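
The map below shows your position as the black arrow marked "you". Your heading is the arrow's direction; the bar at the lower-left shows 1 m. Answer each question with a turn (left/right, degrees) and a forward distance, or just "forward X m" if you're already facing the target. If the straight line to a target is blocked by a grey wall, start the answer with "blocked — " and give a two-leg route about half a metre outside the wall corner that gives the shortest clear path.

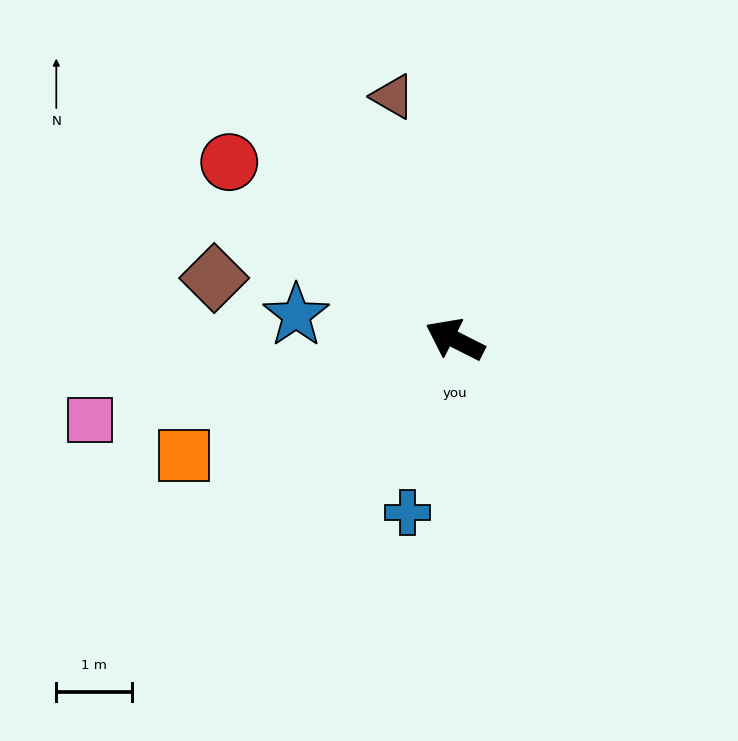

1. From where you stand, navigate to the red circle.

turn right 11°, forward 3.8 m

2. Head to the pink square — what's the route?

turn left 39°, forward 4.9 m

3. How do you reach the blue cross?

turn left 102°, forward 2.4 m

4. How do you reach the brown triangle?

turn right 49°, forward 3.3 m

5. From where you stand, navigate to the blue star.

turn left 18°, forward 2.1 m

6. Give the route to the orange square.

turn left 50°, forward 3.9 m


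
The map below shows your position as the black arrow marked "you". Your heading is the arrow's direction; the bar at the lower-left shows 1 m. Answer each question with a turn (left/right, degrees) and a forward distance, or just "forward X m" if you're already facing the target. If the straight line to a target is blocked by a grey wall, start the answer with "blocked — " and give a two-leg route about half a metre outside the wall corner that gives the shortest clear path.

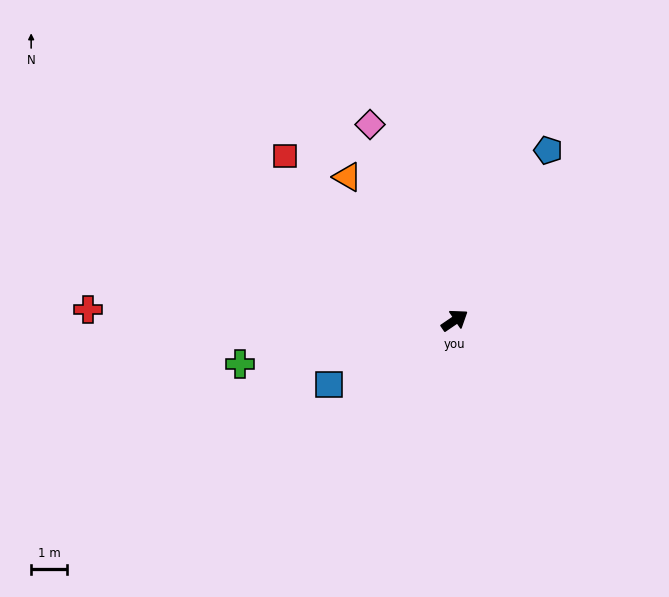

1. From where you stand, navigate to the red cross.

turn left 144°, forward 10.1 m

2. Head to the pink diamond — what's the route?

turn left 79°, forward 5.9 m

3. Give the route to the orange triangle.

turn left 92°, forward 4.9 m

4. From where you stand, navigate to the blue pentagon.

turn left 27°, forward 5.3 m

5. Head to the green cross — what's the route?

turn left 157°, forward 6.0 m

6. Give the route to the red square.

turn left 102°, forward 6.5 m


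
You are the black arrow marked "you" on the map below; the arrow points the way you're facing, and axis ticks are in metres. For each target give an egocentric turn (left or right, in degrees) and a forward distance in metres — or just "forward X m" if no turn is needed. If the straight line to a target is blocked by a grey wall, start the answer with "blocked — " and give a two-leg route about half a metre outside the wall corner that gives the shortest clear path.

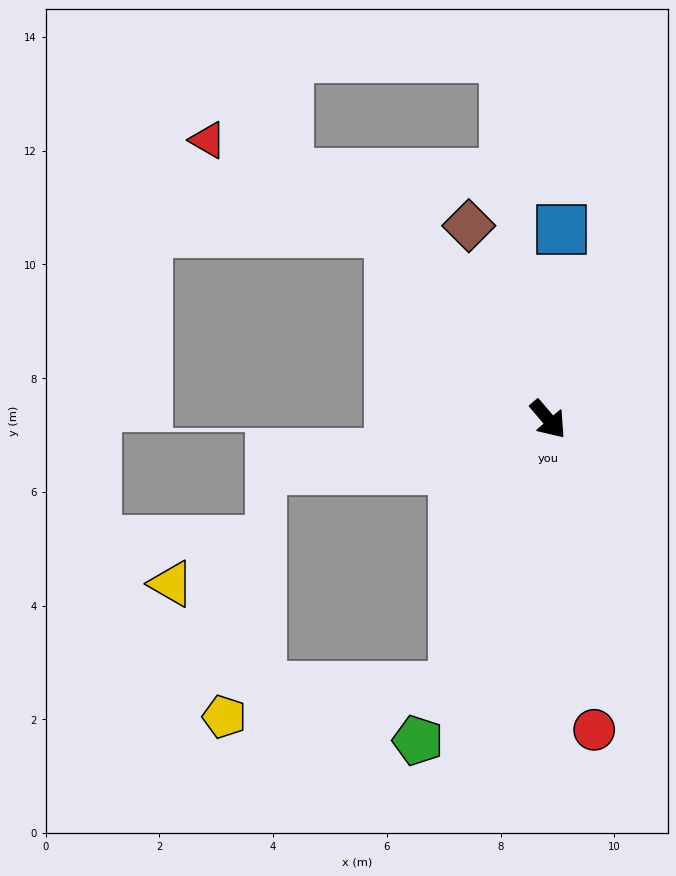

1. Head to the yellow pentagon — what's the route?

blocked — turn right 60°, forward 5.0 m, then turn right 63°, forward 4.1 m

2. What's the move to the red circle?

turn right 32°, forward 5.5 m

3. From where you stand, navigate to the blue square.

turn left 136°, forward 3.3 m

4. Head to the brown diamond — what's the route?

turn left 162°, forward 3.7 m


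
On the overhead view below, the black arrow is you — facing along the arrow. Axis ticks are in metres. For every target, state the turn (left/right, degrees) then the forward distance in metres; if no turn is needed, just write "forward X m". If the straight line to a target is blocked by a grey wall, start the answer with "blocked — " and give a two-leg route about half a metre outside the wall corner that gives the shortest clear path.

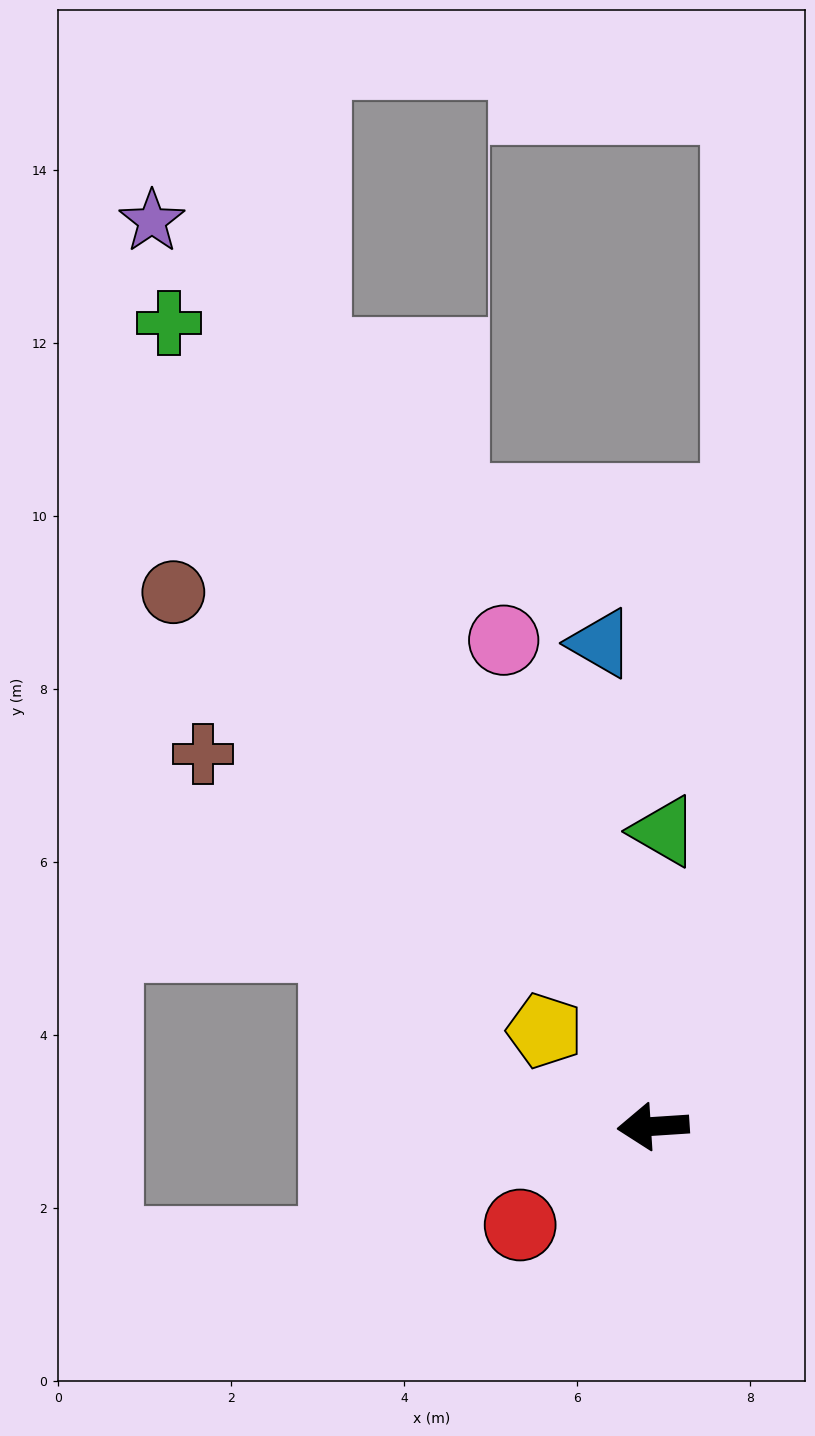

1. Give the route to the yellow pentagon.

turn right 45°, forward 1.7 m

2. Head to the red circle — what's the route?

turn left 33°, forward 1.9 m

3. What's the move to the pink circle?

turn right 77°, forward 5.9 m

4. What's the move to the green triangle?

turn right 96°, forward 3.4 m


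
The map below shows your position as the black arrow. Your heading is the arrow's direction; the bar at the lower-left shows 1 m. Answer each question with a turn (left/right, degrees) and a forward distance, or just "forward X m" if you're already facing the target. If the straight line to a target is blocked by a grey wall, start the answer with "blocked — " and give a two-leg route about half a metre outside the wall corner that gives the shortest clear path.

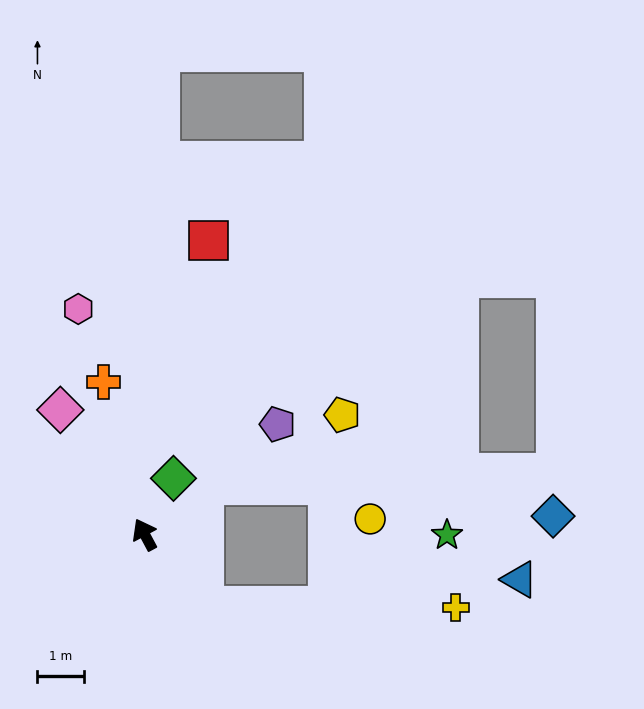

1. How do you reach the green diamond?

turn right 55°, forward 1.4 m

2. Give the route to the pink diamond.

turn left 6°, forward 3.2 m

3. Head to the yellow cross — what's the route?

blocked — turn right 168°, forward 2.0 m, then turn left 49°, forward 5.4 m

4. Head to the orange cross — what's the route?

turn right 13°, forward 3.4 m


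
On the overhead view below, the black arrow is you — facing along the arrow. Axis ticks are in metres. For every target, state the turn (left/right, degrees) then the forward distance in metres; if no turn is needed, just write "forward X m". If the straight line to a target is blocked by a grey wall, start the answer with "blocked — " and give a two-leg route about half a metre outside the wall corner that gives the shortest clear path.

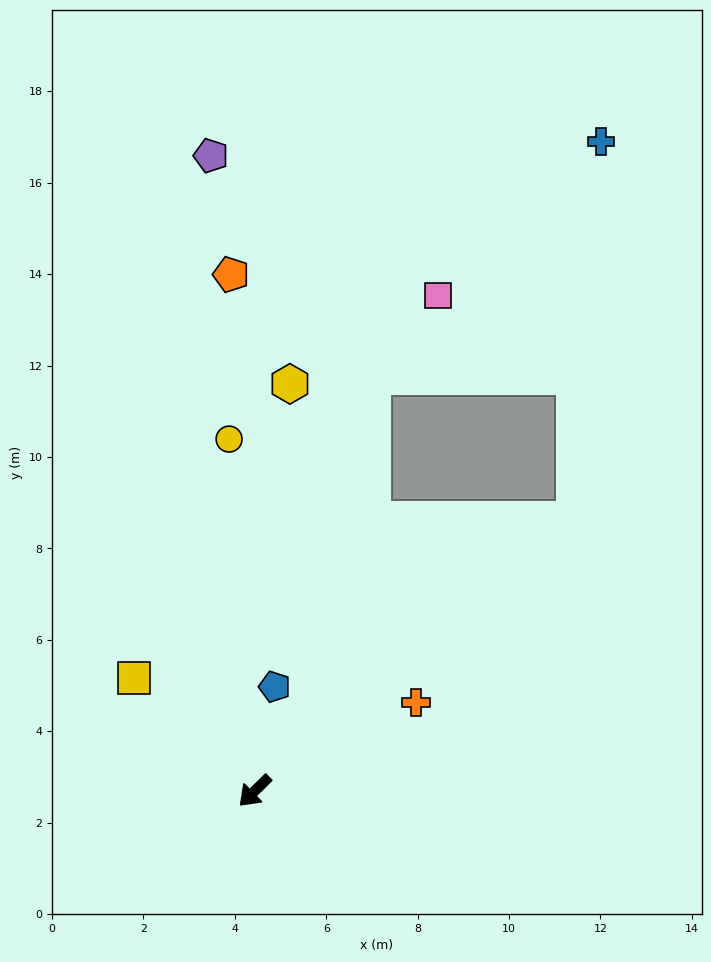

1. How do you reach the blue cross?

blocked — turn left 176°, forward 9.2 m, then turn left 46°, forward 8.3 m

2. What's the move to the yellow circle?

turn right 130°, forward 7.7 m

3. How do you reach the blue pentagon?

turn right 145°, forward 2.3 m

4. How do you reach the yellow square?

turn right 88°, forward 3.6 m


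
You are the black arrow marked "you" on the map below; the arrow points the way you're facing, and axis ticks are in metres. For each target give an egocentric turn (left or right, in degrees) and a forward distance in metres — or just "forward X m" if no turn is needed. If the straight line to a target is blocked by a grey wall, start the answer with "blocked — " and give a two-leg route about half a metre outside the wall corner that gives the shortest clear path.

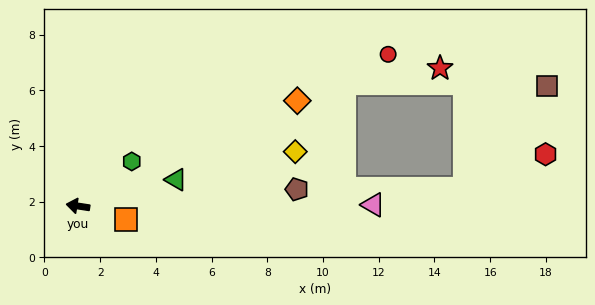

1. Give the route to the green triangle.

turn right 156°, forward 3.6 m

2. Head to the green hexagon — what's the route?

turn right 132°, forward 2.5 m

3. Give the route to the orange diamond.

turn right 146°, forward 8.7 m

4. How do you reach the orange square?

turn left 173°, forward 1.8 m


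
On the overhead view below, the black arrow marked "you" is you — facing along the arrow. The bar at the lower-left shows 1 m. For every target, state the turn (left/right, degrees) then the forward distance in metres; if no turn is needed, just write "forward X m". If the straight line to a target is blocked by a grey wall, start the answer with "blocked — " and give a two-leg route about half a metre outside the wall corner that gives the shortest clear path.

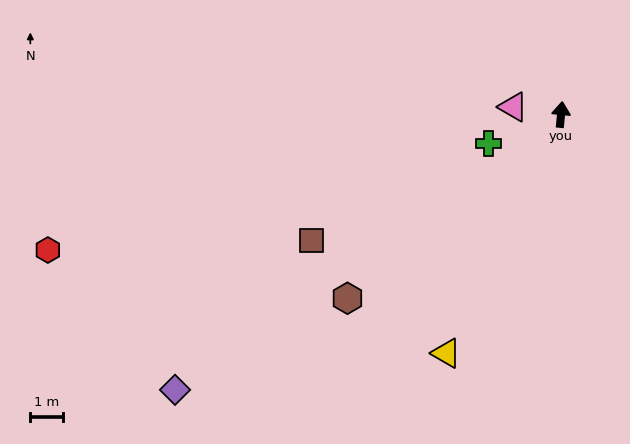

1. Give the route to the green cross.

turn left 117°, forward 2.4 m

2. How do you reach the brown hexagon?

turn left 136°, forward 8.5 m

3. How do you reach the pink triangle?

turn left 87°, forward 1.5 m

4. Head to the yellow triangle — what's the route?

turn left 160°, forward 8.0 m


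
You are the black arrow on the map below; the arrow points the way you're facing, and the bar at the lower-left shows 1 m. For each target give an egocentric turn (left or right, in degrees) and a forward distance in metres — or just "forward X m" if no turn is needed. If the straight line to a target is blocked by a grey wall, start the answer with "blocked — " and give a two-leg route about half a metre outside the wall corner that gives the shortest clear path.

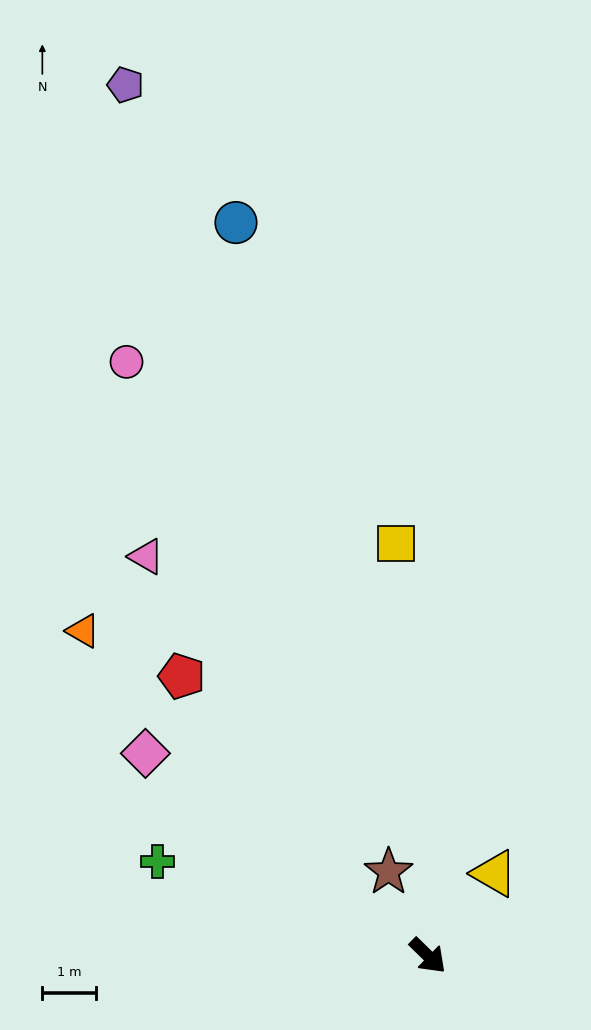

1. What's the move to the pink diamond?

turn right 171°, forward 6.5 m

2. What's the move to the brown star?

turn left 159°, forward 1.7 m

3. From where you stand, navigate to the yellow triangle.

turn left 95°, forward 2.0 m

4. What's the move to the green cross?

turn right 155°, forward 5.4 m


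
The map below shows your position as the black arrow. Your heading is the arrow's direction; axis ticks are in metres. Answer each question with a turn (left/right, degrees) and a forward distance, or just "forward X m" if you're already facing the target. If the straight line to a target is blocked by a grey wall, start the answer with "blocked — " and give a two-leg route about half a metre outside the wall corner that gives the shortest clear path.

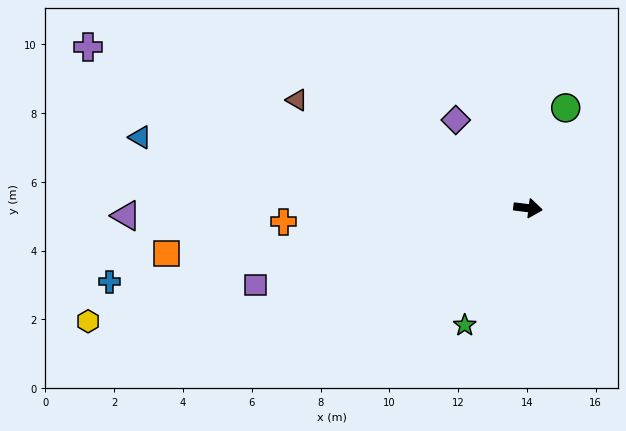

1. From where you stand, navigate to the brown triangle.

turn left 162°, forward 7.4 m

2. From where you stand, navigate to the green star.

turn right 112°, forward 3.9 m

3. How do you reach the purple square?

turn right 157°, forward 8.2 m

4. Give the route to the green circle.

turn left 76°, forward 3.1 m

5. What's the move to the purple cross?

turn left 167°, forward 13.6 m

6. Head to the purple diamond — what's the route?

turn left 136°, forward 3.3 m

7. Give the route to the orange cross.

turn right 170°, forward 7.1 m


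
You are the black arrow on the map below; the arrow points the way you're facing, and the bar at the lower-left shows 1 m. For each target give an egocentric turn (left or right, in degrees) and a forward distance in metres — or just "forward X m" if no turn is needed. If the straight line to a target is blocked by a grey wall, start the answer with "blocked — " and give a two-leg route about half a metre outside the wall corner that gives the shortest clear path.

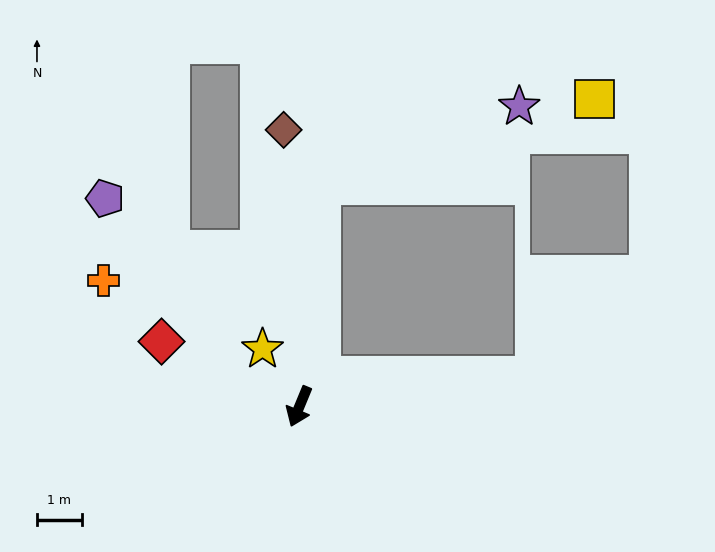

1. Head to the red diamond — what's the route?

turn right 93°, forward 3.4 m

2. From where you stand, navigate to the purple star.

blocked — turn right 163°, forward 4.9 m, then turn right 63°, forward 4.7 m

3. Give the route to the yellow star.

turn right 125°, forward 1.5 m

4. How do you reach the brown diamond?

turn right 154°, forward 6.2 m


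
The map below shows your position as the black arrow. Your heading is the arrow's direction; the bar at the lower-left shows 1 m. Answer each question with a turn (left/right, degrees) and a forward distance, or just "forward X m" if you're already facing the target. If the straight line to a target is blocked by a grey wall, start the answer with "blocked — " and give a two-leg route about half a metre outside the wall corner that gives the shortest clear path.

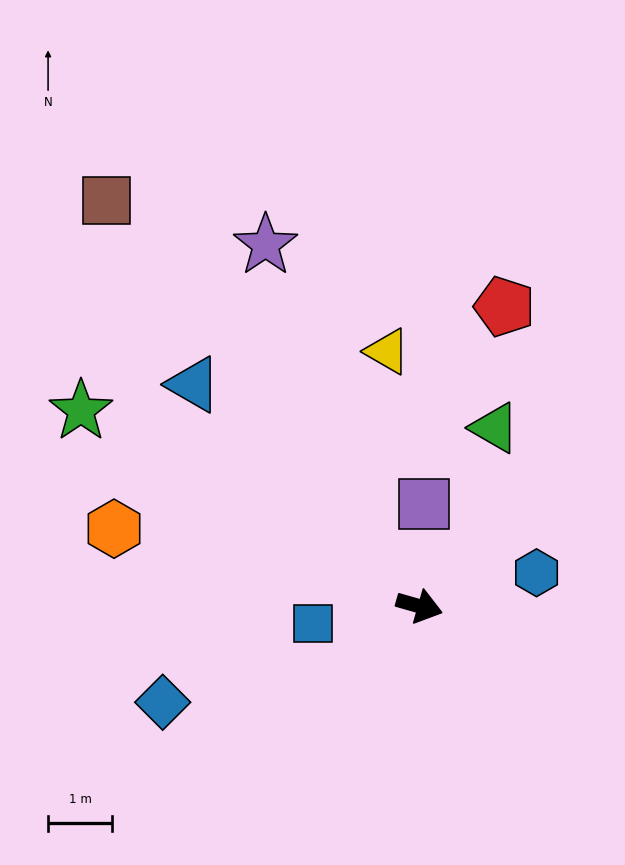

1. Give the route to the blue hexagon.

turn left 32°, forward 1.9 m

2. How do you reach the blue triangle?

turn left 151°, forward 4.9 m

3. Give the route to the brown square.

turn left 144°, forward 8.0 m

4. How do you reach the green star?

turn left 166°, forward 6.1 m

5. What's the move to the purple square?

turn left 103°, forward 1.6 m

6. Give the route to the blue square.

turn right 155°, forward 1.7 m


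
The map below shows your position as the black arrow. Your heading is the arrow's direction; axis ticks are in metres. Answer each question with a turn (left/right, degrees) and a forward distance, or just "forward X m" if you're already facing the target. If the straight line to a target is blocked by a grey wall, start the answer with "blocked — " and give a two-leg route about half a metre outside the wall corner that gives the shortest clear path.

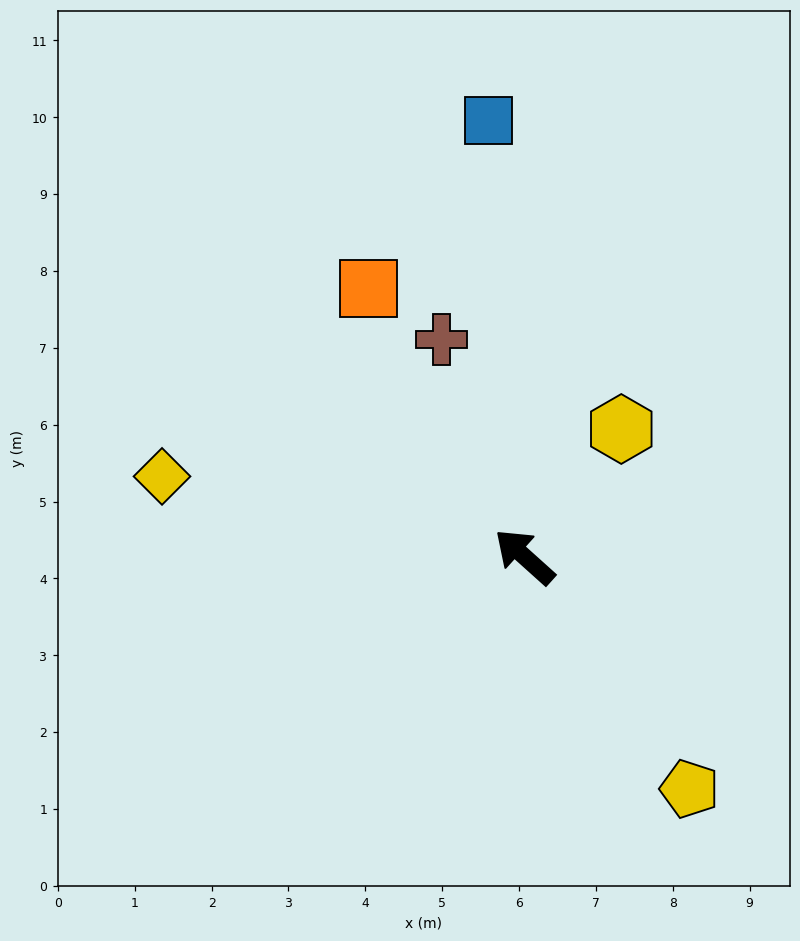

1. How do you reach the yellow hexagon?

turn right 85°, forward 2.1 m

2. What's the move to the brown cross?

turn right 27°, forward 3.0 m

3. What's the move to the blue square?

turn right 43°, forward 5.7 m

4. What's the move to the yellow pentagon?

turn left 167°, forward 3.7 m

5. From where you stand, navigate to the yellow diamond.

turn left 29°, forward 4.8 m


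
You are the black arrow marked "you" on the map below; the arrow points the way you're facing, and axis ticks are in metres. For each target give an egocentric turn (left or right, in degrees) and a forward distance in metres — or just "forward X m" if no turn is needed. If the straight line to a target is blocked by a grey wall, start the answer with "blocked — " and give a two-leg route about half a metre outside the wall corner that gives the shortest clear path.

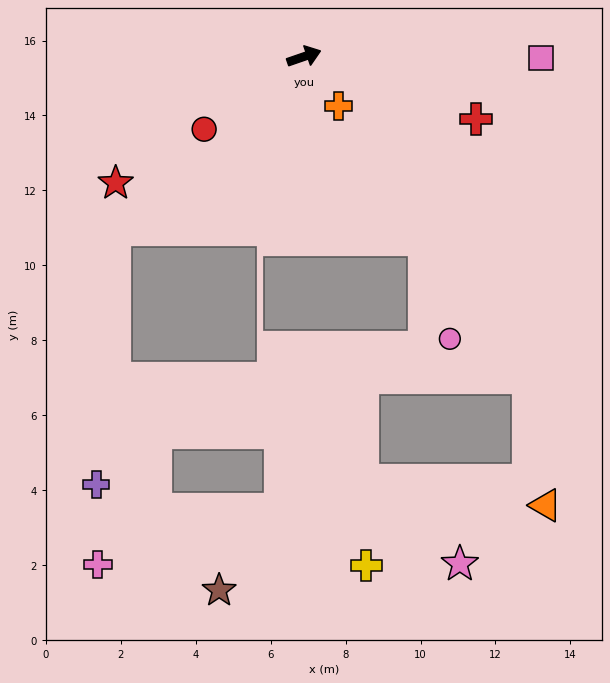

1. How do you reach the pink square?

turn right 19°, forward 6.3 m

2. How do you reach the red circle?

turn right 163°, forward 3.3 m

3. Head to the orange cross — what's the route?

turn right 74°, forward 1.6 m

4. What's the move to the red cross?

turn right 39°, forward 4.9 m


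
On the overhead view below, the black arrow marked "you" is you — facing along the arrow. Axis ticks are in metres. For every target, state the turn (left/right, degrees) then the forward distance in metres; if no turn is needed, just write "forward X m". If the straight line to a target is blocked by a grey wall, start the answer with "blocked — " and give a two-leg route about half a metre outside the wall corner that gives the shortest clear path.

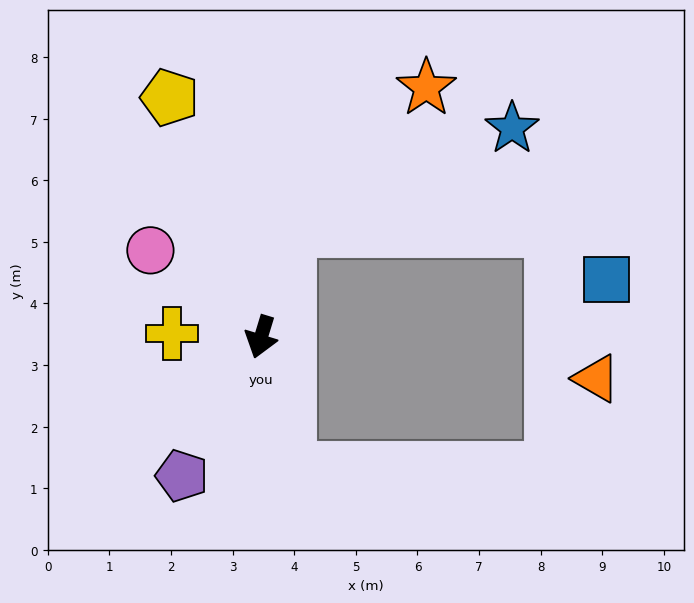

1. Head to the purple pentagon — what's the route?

turn right 13°, forward 2.6 m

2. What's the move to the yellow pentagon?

turn right 142°, forward 4.2 m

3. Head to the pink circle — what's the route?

turn right 111°, forward 2.3 m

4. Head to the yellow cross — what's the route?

turn right 75°, forward 1.4 m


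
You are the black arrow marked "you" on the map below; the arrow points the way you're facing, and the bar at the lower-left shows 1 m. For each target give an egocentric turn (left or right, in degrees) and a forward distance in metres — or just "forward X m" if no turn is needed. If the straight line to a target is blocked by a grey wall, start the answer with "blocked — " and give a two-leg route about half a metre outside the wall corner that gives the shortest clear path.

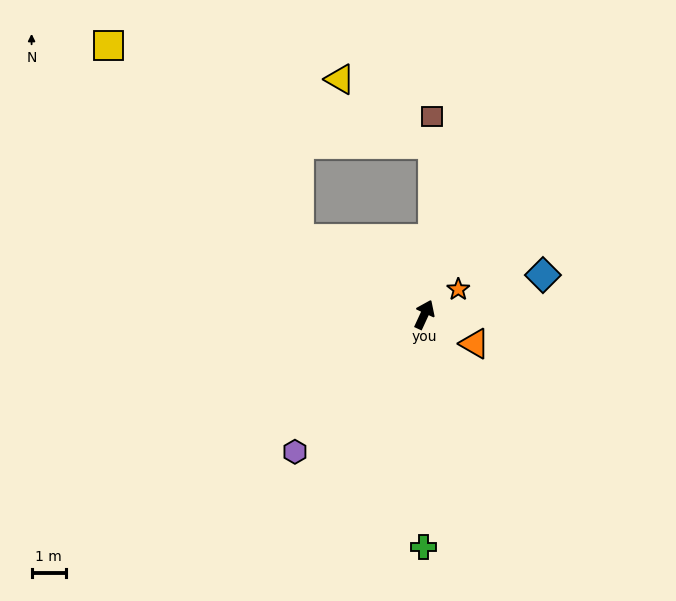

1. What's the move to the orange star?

turn right 29°, forward 1.2 m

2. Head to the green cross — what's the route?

turn right 155°, forward 6.8 m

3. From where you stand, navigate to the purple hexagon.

turn left 161°, forward 5.5 m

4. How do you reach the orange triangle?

turn right 95°, forward 1.7 m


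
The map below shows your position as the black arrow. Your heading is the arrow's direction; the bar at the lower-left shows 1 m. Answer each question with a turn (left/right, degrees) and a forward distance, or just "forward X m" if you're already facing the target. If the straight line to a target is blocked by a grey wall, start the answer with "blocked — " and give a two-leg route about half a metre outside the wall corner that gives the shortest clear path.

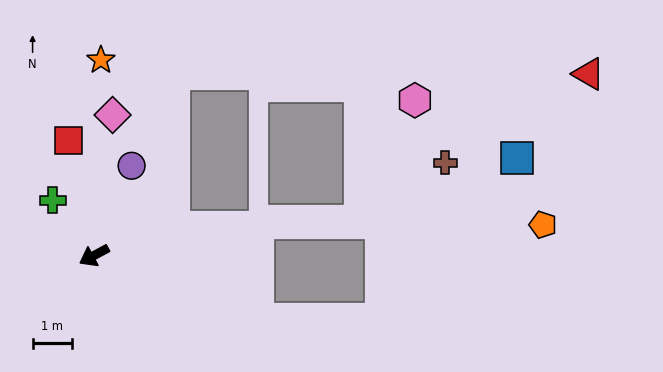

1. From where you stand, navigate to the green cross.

turn right 82°, forward 1.8 m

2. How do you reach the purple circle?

turn right 141°, forward 2.5 m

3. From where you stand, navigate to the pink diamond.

turn right 126°, forward 3.6 m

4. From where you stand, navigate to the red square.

turn right 106°, forward 3.0 m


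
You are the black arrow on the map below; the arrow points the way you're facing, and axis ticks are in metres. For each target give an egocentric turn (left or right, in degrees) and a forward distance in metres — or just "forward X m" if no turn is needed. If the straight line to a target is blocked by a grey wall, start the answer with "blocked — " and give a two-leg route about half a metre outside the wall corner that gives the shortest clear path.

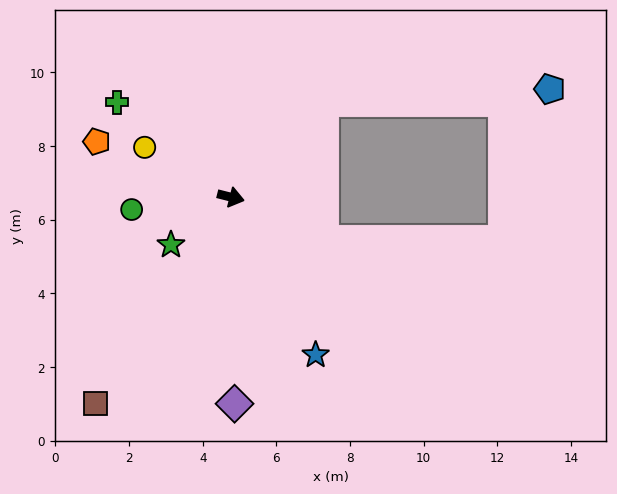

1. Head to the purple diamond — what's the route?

turn right 75°, forward 5.6 m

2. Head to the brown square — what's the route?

turn right 109°, forward 6.7 m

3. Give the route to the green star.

turn right 127°, forward 2.1 m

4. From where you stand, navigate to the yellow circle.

turn left 164°, forward 2.7 m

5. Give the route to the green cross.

turn left 154°, forward 4.0 m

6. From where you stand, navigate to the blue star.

turn right 48°, forward 4.9 m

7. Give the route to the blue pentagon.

blocked — turn left 60°, forward 3.6 m, then turn right 43°, forward 6.1 m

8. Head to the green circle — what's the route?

turn right 159°, forward 2.7 m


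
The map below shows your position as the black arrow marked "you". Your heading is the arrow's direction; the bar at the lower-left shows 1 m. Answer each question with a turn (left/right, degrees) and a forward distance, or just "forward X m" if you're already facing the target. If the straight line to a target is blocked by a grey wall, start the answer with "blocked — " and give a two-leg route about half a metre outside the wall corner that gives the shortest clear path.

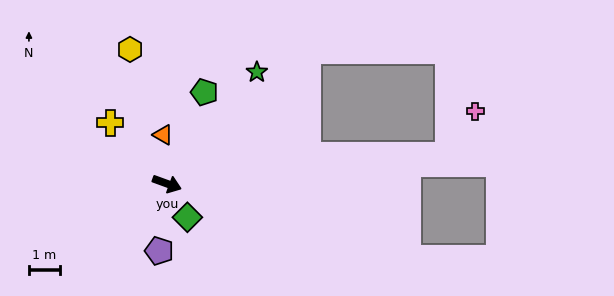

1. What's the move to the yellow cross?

turn left 153°, forward 2.6 m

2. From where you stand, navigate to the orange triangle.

turn left 115°, forward 1.6 m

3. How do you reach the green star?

turn left 71°, forward 4.6 m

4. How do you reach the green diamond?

turn right 39°, forward 1.3 m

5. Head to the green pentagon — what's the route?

turn left 88°, forward 3.2 m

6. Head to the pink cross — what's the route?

blocked — turn left 26°, forward 9.0 m, then turn left 52°, forward 1.6 m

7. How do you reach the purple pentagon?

turn right 77°, forward 2.2 m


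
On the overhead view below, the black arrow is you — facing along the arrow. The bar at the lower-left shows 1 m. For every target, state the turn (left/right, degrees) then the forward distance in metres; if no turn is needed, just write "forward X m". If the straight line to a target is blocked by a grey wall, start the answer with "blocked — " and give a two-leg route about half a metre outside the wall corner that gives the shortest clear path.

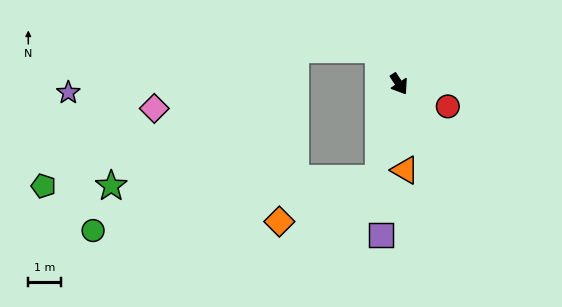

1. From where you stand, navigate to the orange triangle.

turn right 29°, forward 2.7 m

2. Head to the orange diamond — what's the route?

blocked — turn right 45°, forward 3.0 m, then turn right 55°, forward 3.3 m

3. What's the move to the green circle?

blocked — turn right 45°, forward 3.0 m, then turn right 68°, forward 9.0 m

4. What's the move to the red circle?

turn left 32°, forward 1.7 m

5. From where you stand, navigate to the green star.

blocked — turn right 45°, forward 3.0 m, then turn right 77°, forward 8.3 m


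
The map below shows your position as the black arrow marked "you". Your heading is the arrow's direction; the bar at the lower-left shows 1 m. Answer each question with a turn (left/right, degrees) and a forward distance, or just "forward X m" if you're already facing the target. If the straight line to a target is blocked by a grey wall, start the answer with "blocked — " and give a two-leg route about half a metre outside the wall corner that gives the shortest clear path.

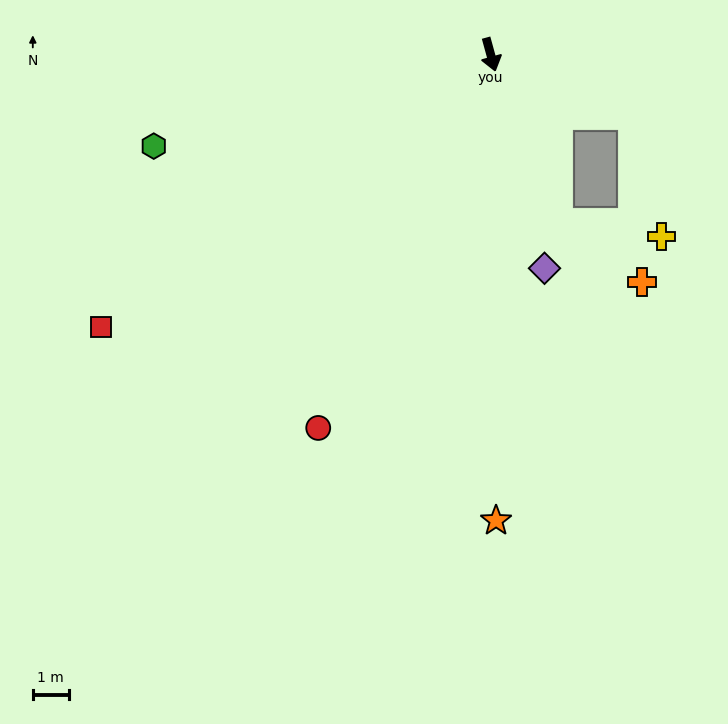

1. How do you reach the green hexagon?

turn right 90°, forward 9.7 m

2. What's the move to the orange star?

turn right 15°, forward 12.9 m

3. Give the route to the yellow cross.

blocked — turn left 52°, forward 4.3 m, then turn right 54°, forward 3.5 m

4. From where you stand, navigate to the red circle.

turn right 40°, forward 11.4 m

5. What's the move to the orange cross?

blocked — turn left 7°, forward 5.0 m, then turn left 32°, forward 2.8 m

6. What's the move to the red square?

turn right 70°, forward 13.2 m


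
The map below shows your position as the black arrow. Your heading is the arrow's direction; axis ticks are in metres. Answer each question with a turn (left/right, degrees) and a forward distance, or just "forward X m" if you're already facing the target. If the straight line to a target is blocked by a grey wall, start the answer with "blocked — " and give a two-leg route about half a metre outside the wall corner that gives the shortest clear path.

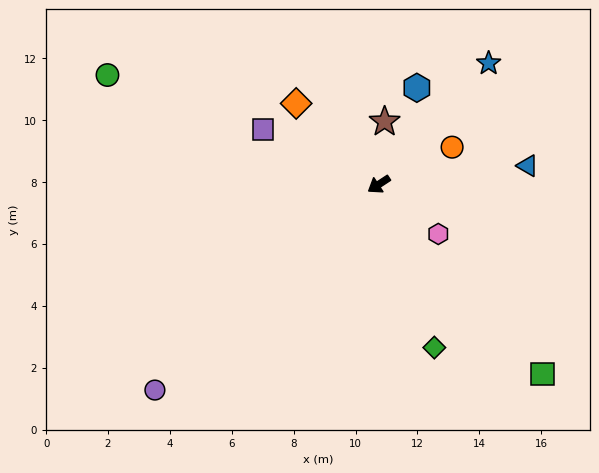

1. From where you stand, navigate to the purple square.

turn right 59°, forward 4.1 m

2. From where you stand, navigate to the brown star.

turn right 128°, forward 2.0 m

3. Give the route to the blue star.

turn right 165°, forward 5.3 m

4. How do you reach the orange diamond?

turn right 78°, forward 3.7 m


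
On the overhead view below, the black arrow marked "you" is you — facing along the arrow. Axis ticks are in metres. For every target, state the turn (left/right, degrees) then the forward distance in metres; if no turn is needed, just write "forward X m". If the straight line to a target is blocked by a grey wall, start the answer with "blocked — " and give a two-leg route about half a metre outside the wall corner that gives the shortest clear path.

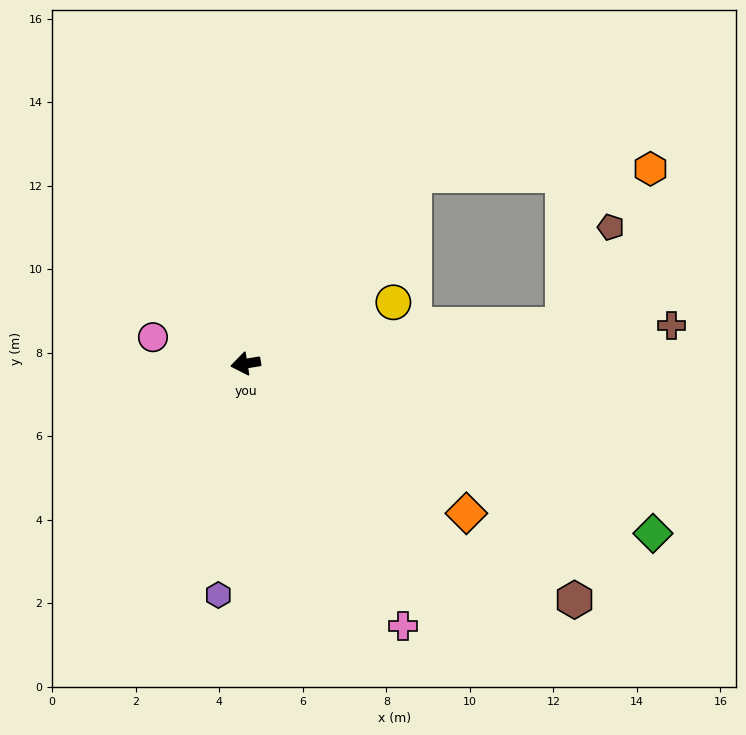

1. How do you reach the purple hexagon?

turn left 74°, forward 5.6 m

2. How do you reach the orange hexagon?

blocked — turn right 141°, forward 6.1 m, then turn right 47°, forward 5.6 m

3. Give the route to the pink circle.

turn right 25°, forward 2.3 m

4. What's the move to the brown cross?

turn left 176°, forward 10.2 m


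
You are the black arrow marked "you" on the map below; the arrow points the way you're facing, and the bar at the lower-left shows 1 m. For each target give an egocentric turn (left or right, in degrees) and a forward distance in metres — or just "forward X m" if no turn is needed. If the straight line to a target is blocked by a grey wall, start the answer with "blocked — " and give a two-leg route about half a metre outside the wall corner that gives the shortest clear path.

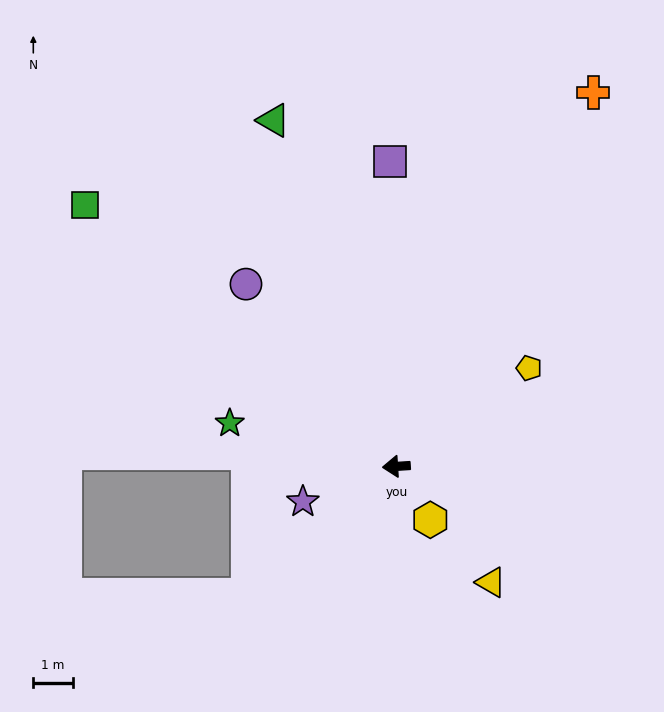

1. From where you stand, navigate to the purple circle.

turn right 54°, forward 6.0 m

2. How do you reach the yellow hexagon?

turn left 119°, forward 1.6 m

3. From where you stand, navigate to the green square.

turn right 44°, forward 10.3 m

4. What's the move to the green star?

turn right 18°, forward 4.4 m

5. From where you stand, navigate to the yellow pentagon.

turn right 147°, forward 4.2 m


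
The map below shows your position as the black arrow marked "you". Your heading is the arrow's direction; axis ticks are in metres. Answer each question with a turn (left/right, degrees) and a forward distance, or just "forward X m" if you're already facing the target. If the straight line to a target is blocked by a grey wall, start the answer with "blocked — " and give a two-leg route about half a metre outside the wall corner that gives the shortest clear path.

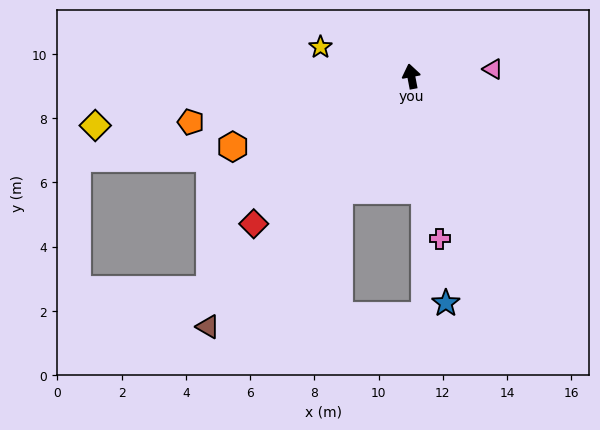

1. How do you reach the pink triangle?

turn right 96°, forward 2.6 m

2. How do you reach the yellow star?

turn left 61°, forward 3.0 m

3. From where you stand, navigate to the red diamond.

turn left 122°, forward 6.7 m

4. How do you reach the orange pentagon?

turn left 91°, forward 7.0 m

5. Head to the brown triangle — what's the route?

turn left 130°, forward 10.0 m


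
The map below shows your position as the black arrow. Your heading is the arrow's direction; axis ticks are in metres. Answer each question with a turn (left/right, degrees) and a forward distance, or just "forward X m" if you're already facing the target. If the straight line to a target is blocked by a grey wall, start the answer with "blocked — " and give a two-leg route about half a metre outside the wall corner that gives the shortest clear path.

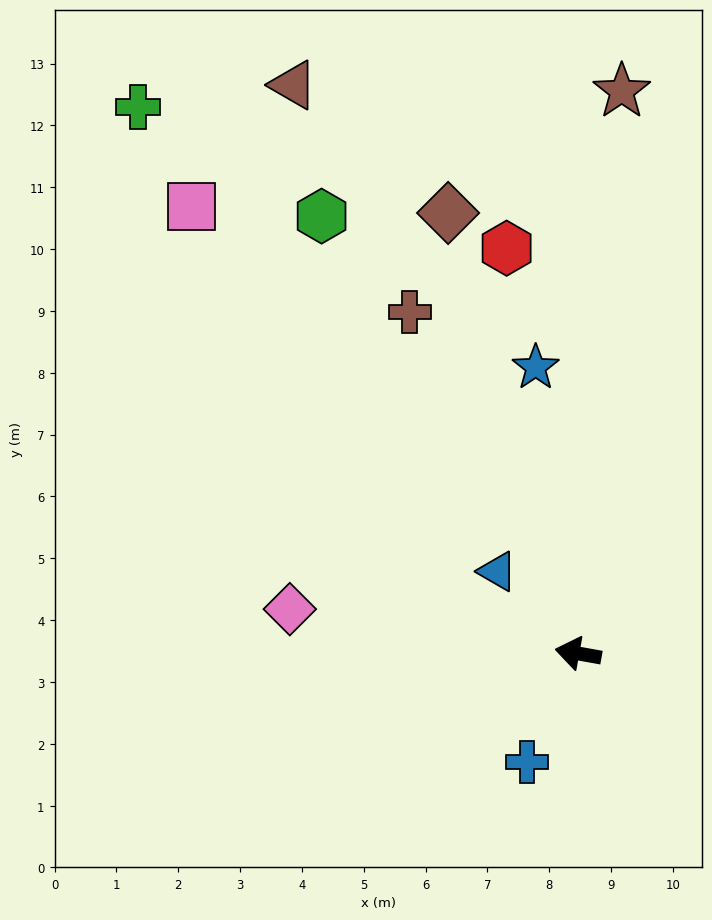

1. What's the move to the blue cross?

turn left 75°, forward 1.9 m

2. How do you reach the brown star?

turn right 84°, forward 9.1 m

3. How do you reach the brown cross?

turn right 53°, forward 6.2 m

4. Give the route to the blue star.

turn right 71°, forward 4.7 m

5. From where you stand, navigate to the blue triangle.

turn right 35°, forward 1.9 m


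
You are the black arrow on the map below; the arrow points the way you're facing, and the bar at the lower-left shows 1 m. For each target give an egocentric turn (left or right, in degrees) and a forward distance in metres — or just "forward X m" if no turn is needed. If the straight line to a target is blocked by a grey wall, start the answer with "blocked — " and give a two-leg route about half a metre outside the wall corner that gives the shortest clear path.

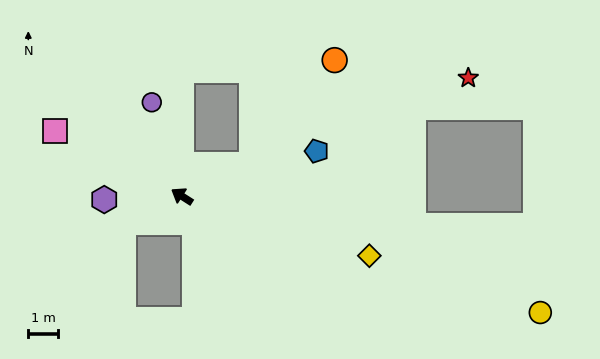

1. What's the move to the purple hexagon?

turn left 35°, forward 2.6 m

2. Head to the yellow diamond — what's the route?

turn right 165°, forward 6.6 m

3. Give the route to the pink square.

turn left 5°, forward 4.8 m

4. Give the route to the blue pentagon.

turn right 129°, forward 4.7 m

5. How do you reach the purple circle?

turn right 40°, forward 3.3 m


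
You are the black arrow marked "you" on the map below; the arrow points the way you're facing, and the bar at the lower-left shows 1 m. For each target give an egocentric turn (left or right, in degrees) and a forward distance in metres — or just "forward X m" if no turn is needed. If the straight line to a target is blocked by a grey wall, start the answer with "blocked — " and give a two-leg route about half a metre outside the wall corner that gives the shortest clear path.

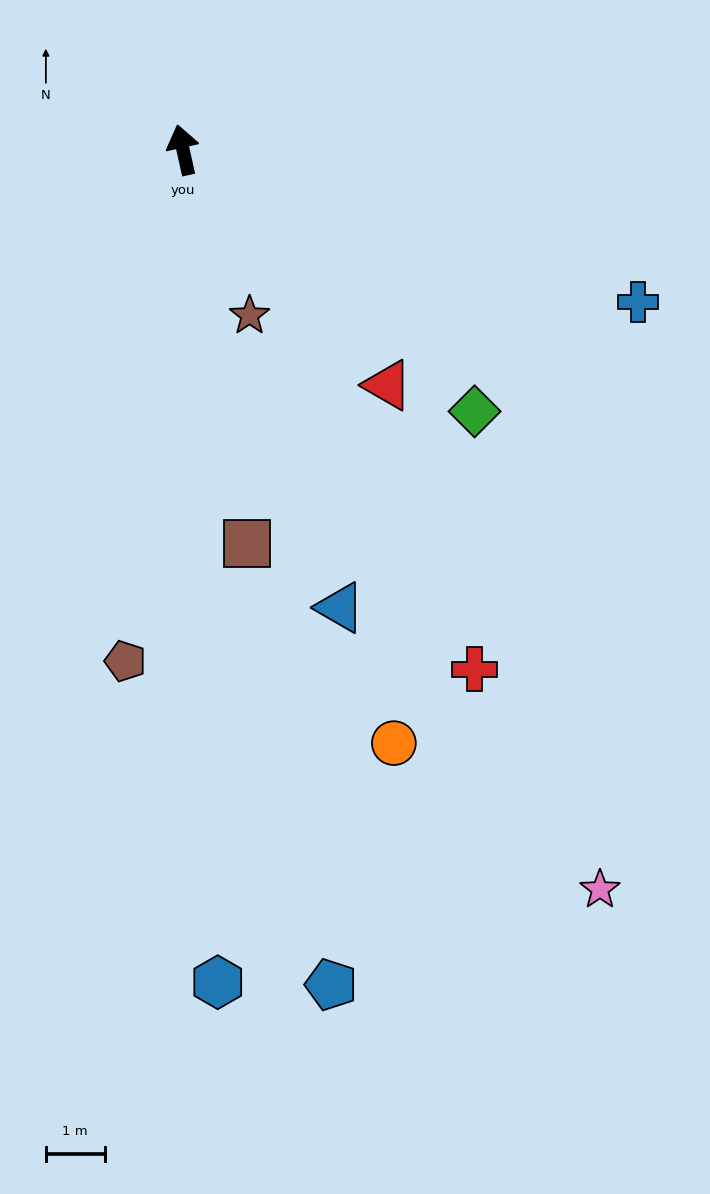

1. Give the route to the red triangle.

turn right 152°, forward 5.3 m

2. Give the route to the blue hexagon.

turn left 170°, forward 14.2 m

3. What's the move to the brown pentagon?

turn left 161°, forward 8.7 m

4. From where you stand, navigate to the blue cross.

turn right 121°, forward 8.1 m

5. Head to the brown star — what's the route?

turn right 171°, forward 3.0 m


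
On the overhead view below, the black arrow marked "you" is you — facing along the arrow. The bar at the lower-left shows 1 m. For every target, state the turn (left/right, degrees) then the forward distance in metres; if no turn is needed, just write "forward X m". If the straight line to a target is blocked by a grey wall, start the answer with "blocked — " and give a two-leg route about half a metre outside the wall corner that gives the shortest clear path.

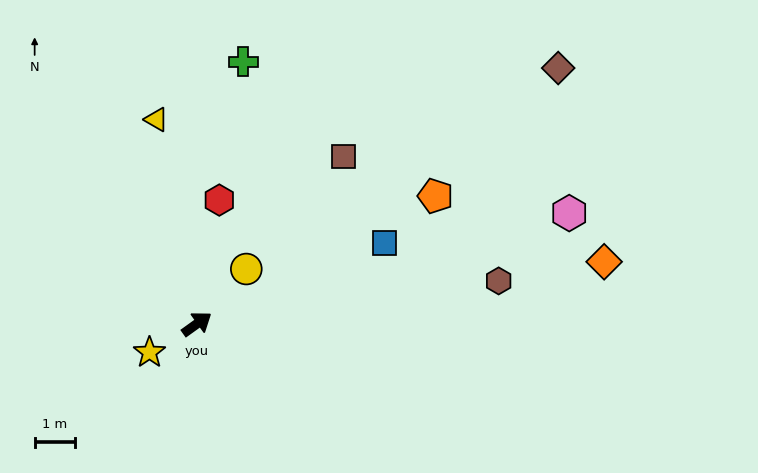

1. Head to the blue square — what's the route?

turn right 12°, forward 5.1 m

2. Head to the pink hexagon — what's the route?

turn right 19°, forward 9.6 m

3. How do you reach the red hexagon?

turn left 44°, forward 3.1 m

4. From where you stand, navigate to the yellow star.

turn left 175°, forward 1.4 m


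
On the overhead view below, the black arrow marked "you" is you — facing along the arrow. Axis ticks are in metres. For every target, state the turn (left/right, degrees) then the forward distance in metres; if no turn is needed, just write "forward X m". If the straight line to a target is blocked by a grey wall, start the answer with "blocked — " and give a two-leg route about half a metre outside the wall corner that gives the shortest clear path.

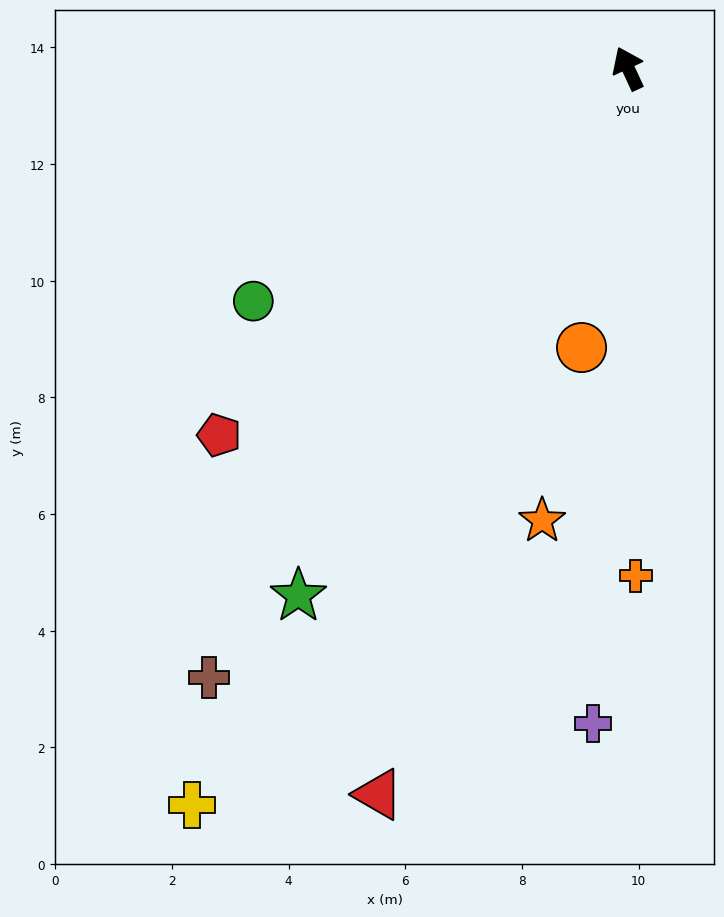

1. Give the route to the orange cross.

turn left 156°, forward 8.7 m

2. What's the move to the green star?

turn left 123°, forward 10.7 m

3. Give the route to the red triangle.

turn left 136°, forward 13.2 m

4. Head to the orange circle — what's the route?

turn left 146°, forward 4.9 m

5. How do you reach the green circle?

turn left 97°, forward 7.6 m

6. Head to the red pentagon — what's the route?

turn left 107°, forward 9.4 m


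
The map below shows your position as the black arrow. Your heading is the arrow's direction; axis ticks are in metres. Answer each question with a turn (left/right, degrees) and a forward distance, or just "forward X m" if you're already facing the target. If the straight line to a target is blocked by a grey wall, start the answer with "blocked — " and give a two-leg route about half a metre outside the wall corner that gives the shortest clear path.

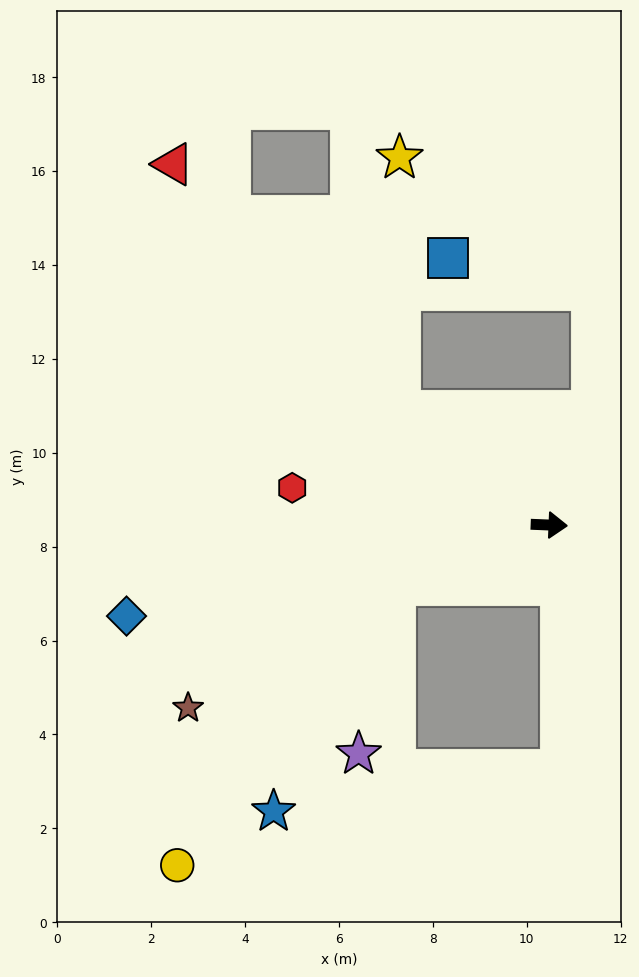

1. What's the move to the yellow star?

blocked — turn left 144°, forward 4.0 m, then turn right 51°, forward 5.4 m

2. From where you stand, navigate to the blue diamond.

turn right 166°, forward 9.2 m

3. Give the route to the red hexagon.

turn left 174°, forward 5.5 m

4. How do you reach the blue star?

blocked — turn right 156°, forward 3.5 m, then turn left 40°, forward 5.5 m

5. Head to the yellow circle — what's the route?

blocked — turn right 156°, forward 3.5 m, then turn left 30°, forward 7.6 m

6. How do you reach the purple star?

blocked — turn right 156°, forward 3.5 m, then turn left 56°, forward 3.7 m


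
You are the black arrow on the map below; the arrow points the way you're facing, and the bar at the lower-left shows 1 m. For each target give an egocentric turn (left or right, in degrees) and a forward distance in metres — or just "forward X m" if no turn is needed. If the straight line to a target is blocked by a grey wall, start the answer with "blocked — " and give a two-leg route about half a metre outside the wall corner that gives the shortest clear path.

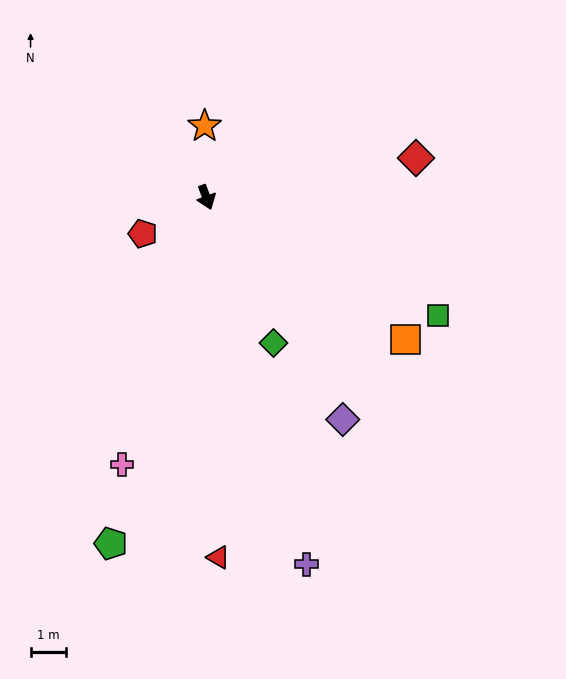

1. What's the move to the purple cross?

turn right 5°, forward 10.7 m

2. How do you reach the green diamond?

turn left 4°, forward 4.5 m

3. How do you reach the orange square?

turn left 34°, forward 6.9 m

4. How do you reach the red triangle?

turn right 19°, forward 10.2 m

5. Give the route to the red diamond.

turn left 80°, forward 6.0 m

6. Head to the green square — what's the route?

turn left 43°, forward 7.4 m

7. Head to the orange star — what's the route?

turn left 161°, forward 2.0 m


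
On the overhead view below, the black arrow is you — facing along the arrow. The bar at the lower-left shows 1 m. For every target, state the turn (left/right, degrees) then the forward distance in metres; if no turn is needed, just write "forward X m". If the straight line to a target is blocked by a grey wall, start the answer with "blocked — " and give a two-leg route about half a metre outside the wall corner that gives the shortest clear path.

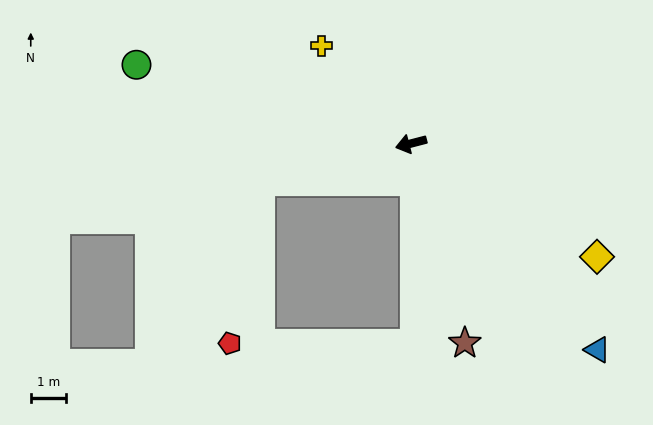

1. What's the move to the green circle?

turn right 31°, forward 8.1 m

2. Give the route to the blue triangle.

turn left 118°, forward 7.9 m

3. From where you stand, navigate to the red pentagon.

blocked — forward 4.4 m, then turn left 65°, forward 4.7 m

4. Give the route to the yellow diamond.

turn left 134°, forward 6.2 m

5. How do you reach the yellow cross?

turn right 62°, forward 3.8 m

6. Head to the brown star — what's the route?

turn left 91°, forward 5.9 m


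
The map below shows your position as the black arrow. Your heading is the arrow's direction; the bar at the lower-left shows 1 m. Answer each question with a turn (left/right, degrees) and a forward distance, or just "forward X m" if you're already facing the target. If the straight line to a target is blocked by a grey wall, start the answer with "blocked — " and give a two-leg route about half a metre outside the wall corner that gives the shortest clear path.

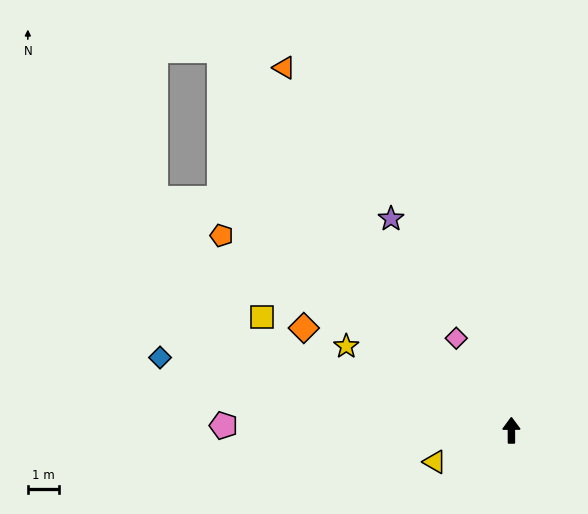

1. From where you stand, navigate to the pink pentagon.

turn left 89°, forward 9.4 m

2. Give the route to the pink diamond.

turn left 31°, forward 3.5 m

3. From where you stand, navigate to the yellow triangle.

turn left 112°, forward 2.7 m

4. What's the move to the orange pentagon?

turn left 56°, forward 11.4 m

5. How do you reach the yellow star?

turn left 63°, forward 6.0 m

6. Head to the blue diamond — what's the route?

turn left 78°, forward 11.7 m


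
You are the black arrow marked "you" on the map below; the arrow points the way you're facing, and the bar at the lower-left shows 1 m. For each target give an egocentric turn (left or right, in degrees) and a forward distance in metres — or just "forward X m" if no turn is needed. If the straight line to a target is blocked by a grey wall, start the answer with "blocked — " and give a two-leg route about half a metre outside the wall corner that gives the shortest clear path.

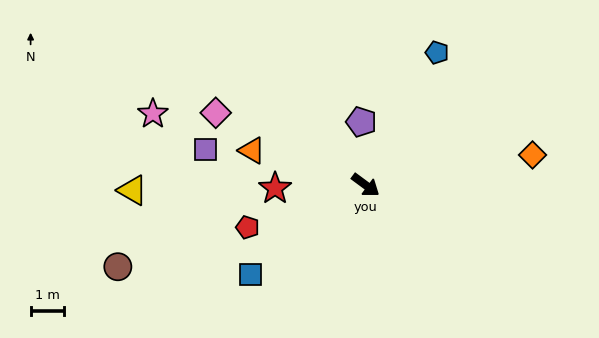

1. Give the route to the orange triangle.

turn right 160°, forward 3.5 m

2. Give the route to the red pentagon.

turn right 124°, forward 3.7 m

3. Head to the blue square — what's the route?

turn right 106°, forward 4.3 m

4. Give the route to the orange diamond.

turn left 47°, forward 5.0 m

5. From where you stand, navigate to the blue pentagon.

turn left 98°, forward 4.5 m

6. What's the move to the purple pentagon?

turn left 130°, forward 1.9 m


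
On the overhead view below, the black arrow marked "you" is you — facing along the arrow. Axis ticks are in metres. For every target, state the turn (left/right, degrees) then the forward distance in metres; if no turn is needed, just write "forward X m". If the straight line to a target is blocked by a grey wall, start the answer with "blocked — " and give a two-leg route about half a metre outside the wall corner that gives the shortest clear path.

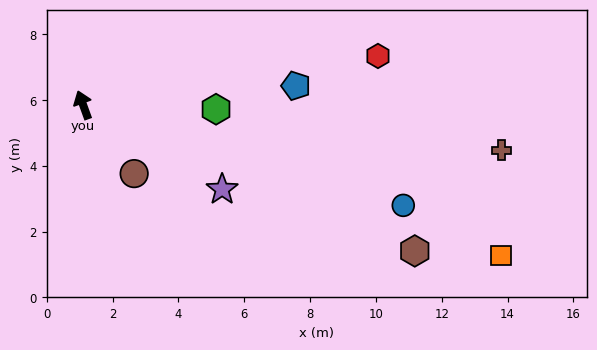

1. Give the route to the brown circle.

turn right 163°, forward 2.6 m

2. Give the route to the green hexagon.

turn right 112°, forward 4.0 m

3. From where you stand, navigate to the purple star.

turn right 141°, forward 4.9 m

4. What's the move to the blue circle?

turn right 127°, forward 10.2 m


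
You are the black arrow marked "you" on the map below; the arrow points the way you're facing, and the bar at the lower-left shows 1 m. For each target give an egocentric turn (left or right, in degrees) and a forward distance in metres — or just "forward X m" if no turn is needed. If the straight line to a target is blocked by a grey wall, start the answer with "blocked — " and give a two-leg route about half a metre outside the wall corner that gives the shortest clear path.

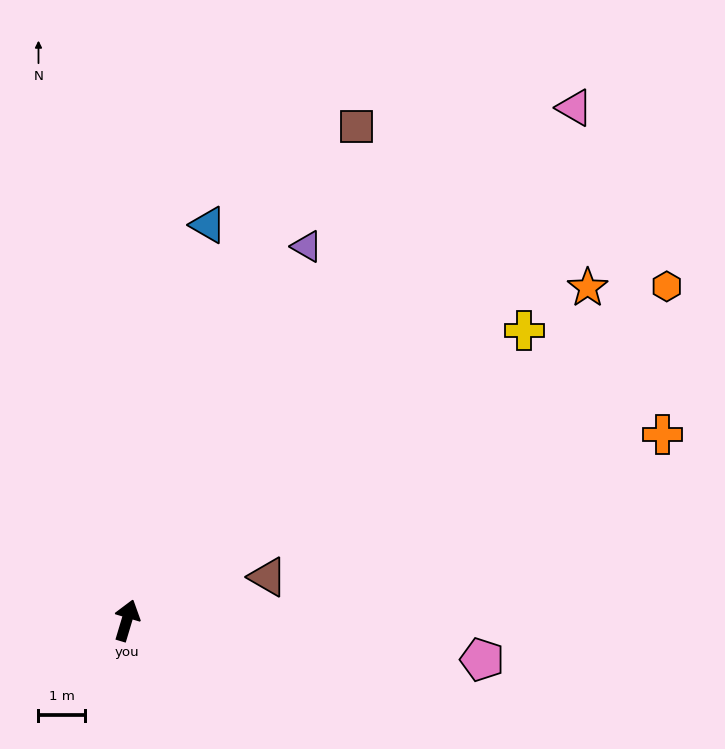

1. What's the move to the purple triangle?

turn right 9°, forward 9.0 m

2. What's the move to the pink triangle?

turn right 24°, forward 14.7 m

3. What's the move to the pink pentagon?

turn right 80°, forward 7.7 m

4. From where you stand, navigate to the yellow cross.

turn right 37°, forward 10.6 m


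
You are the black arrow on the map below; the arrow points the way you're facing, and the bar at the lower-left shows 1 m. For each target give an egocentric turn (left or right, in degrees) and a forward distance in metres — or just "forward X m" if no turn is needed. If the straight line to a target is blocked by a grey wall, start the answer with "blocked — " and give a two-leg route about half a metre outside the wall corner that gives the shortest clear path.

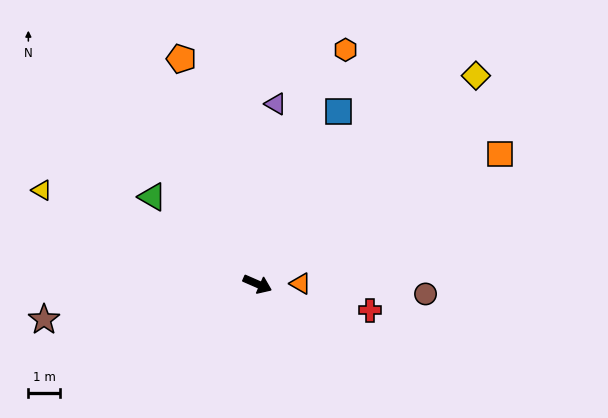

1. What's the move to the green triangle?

turn left 164°, forward 4.3 m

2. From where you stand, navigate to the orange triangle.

turn left 24°, forward 1.4 m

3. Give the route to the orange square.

turn left 52°, forward 8.7 m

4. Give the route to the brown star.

turn right 147°, forward 6.9 m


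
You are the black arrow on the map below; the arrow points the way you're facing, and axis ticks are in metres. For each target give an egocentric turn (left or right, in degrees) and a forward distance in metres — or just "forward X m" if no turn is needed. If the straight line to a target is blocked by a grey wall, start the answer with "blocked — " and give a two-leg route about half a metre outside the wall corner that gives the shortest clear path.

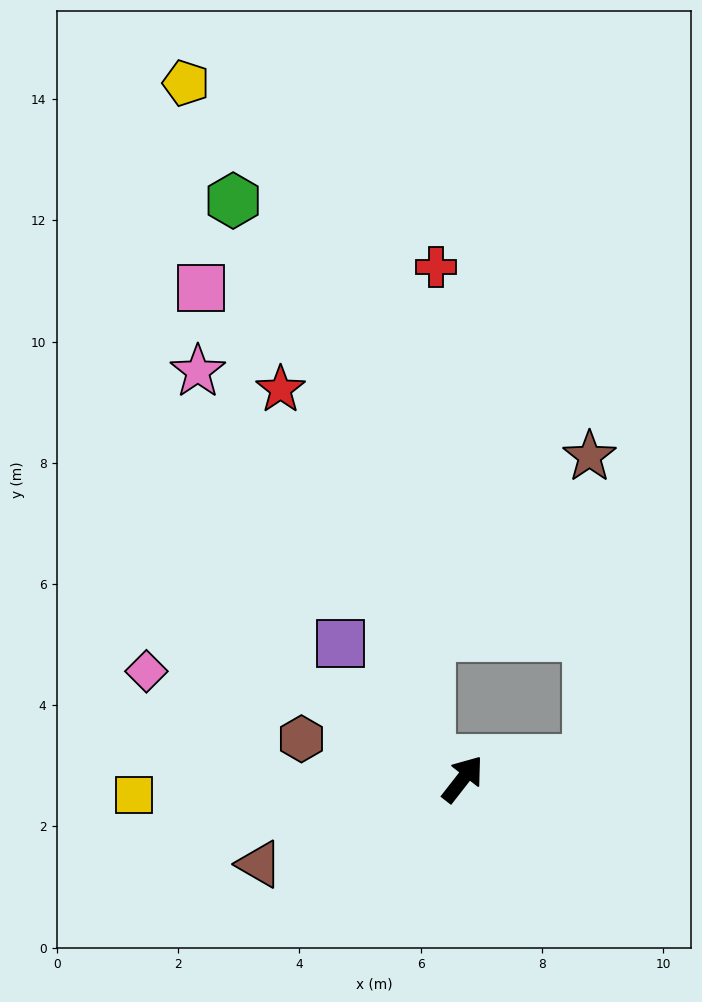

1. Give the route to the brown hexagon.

turn left 114°, forward 2.7 m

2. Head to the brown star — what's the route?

blocked — turn right 44°, forward 2.1 m, then turn left 82°, forward 5.0 m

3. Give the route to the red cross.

blocked — turn left 98°, forward 0.6 m, then turn right 61°, forward 8.1 m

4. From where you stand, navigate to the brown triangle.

turn left 151°, forward 3.6 m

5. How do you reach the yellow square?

turn left 131°, forward 5.4 m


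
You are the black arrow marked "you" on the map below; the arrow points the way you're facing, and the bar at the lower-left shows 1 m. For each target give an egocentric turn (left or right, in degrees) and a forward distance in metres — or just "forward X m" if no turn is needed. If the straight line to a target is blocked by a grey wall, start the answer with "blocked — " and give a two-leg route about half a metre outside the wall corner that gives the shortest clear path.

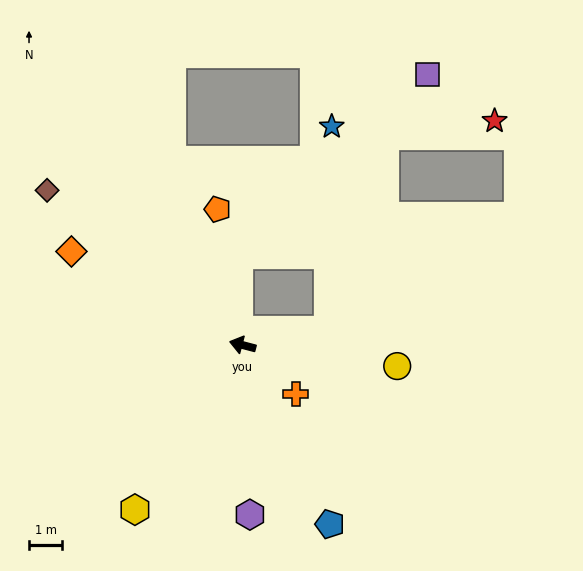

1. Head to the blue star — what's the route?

blocked — turn right 155°, forward 2.6 m, then turn left 79°, forward 6.2 m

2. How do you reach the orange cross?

turn left 152°, forward 2.2 m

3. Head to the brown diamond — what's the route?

turn right 24°, forward 7.6 m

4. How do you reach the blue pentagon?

turn left 131°, forward 6.0 m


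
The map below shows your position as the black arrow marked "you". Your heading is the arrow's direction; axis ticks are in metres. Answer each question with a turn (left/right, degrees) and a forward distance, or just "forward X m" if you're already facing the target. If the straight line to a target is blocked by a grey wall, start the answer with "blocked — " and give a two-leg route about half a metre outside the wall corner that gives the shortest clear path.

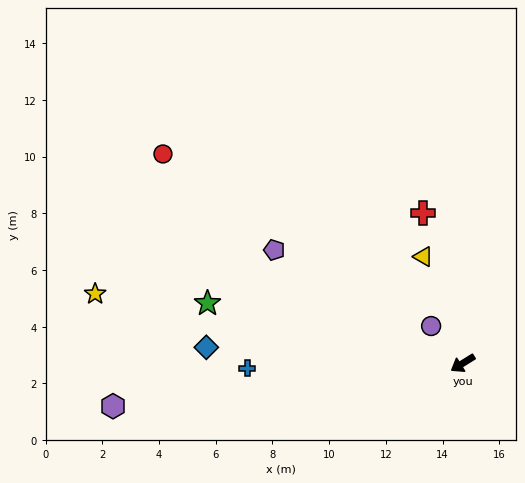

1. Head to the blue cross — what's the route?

turn right 31°, forward 7.6 m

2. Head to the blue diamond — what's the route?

turn right 35°, forward 9.1 m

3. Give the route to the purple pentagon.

turn right 63°, forward 7.8 m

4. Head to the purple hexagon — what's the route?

turn right 25°, forward 12.4 m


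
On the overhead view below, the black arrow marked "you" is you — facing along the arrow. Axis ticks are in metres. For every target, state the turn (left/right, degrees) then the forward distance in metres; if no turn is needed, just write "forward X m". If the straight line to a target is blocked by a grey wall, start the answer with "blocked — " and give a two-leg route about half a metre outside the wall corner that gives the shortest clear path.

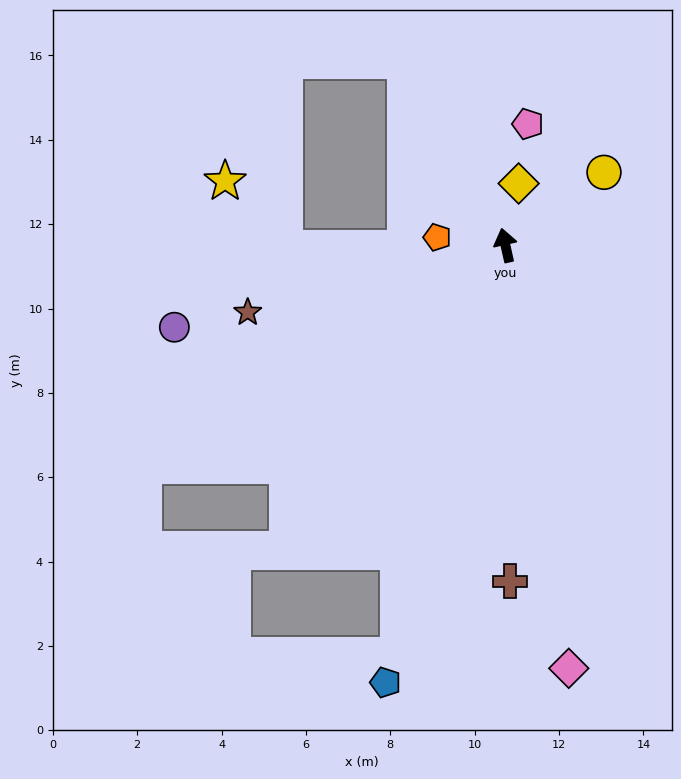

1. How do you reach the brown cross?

turn left 168°, forward 8.0 m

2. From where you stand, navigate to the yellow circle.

turn right 66°, forward 2.9 m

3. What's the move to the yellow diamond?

turn right 25°, forward 1.5 m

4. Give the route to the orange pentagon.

turn left 71°, forward 1.6 m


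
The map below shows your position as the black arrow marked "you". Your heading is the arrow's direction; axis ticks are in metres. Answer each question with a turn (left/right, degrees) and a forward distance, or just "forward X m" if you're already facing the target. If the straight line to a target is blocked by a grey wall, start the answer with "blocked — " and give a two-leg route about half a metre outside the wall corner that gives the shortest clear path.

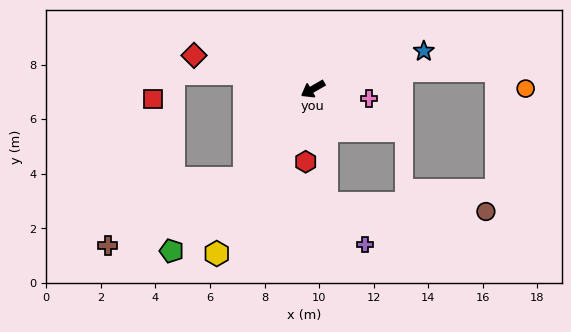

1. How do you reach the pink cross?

turn left 140°, forward 2.1 m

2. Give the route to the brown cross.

blocked — turn left 22°, forward 4.1 m, then turn right 26°, forward 5.6 m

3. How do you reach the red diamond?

turn right 46°, forward 4.5 m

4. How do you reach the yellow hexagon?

turn left 30°, forward 7.0 m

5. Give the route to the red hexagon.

turn left 54°, forward 2.7 m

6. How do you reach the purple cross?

blocked — turn left 67°, forward 4.2 m, then turn left 36°, forward 2.1 m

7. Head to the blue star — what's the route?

turn left 169°, forward 4.3 m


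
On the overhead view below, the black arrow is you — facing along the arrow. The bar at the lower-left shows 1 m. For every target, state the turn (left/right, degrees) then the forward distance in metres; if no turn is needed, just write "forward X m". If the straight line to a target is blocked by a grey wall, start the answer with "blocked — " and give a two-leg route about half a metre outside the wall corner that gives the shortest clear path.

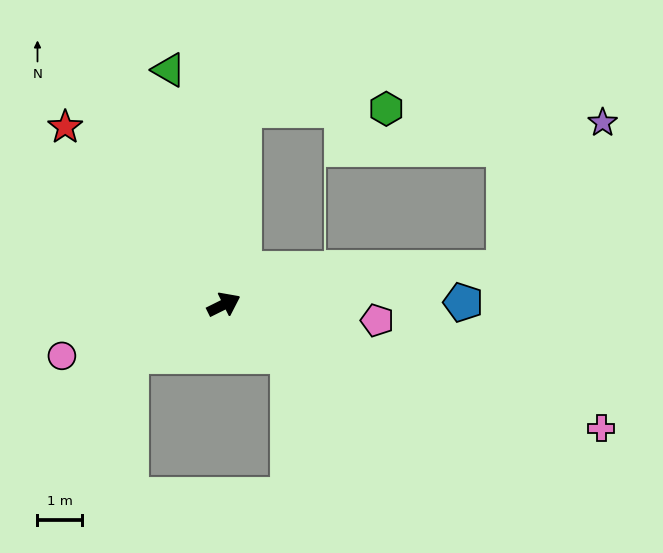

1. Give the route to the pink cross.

turn right 45°, forward 8.9 m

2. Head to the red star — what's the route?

turn left 105°, forward 5.3 m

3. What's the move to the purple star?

blocked — turn right 19°, forward 6.4 m, then turn left 49°, forward 3.9 m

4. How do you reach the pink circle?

turn left 171°, forward 3.8 m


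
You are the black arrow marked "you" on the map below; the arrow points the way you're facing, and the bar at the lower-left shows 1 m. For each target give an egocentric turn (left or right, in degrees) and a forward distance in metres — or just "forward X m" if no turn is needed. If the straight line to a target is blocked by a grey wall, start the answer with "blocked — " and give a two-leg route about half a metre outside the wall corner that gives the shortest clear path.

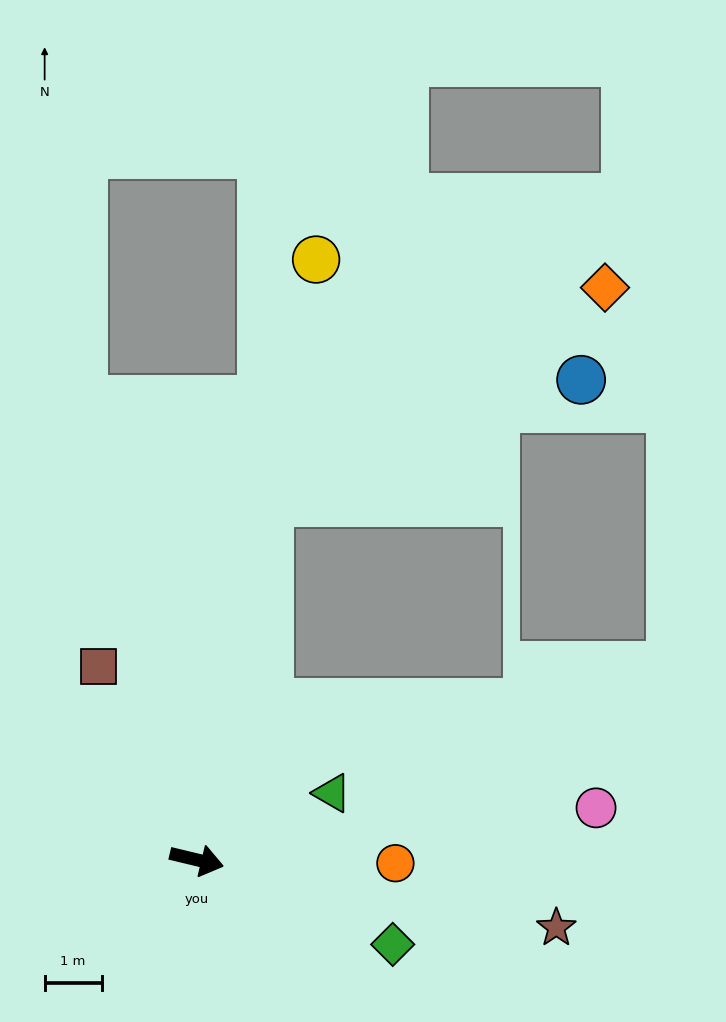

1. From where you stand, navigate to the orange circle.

turn left 13°, forward 3.5 m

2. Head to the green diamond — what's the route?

turn right 10°, forward 3.7 m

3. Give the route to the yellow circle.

turn left 92°, forward 10.7 m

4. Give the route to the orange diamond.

blocked — turn left 92°, forward 6.4 m, then turn right 46°, forward 7.0 m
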